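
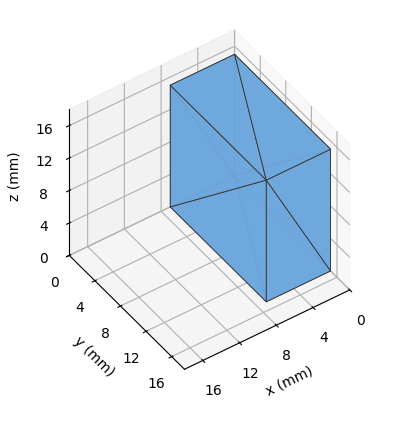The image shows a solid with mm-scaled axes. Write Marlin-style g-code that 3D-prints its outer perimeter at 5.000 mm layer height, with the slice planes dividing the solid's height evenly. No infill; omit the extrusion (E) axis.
Reading the render: the shape is a rectangular box, roughly 7 × 15 mm footprint and 15 mm tall (dimensions read to the nearest mm from the axis ticks). For the g-code, the solid's height is divided into equal slices at the stated Δz and each level perimeter traced with G1 moves after a G0 lift.

; perimeter-only toolpath
G21 ; units = mm
G90 ; absolute positioning
G28 ; home
; layer 1
G0 Z5.000
G0 X0.000 Y0.000
G1 X7.000 Y0.000
G1 X7.000 Y15.000
G1 X0.000 Y15.000
G1 X0.000 Y0.000
; layer 2
G0 Z10.000
G0 X0.000 Y0.000
G1 X7.000 Y0.000
G1 X7.000 Y15.000
G1 X0.000 Y15.000
G1 X0.000 Y0.000
; layer 3
G0 Z15.000
G0 X0.000 Y0.000
G1 X7.000 Y0.000
G1 X7.000 Y15.000
G1 X0.000 Y15.000
G1 X0.000 Y0.000
M2 ; end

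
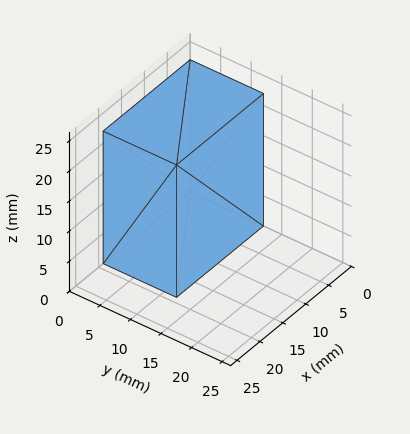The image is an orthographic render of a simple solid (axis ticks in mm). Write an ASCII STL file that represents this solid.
Reading the render: the shape is a rectangular box, roughly 19 × 12 mm footprint and 22 mm tall (dimensions read to the nearest mm from the axis ticks). For the STL, each face is triangulated and given an outward normal.

solid part
  facet normal 0.0000 0.0000 -1.0000
    outer loop
      vertex 19.000 12.000 0.000
      vertex 19.000 0.000 0.000
      vertex 0.000 0.000 0.000
    endloop
  endfacet
  facet normal 0.0000 0.0000 -1.0000
    outer loop
      vertex 0.000 12.000 0.000
      vertex 19.000 12.000 0.000
      vertex 0.000 0.000 0.000
    endloop
  endfacet
  facet normal 0.0000 0.0000 1.0000
    outer loop
      vertex 0.000 0.000 22.000
      vertex 19.000 0.000 22.000
      vertex 19.000 12.000 22.000
    endloop
  endfacet
  facet normal 0.0000 0.0000 1.0000
    outer loop
      vertex 0.000 0.000 22.000
      vertex 19.000 12.000 22.000
      vertex 0.000 12.000 22.000
    endloop
  endfacet
  facet normal 0.0000 -1.0000 0.0000
    outer loop
      vertex 0.000 0.000 0.000
      vertex 19.000 0.000 0.000
      vertex 19.000 0.000 22.000
    endloop
  endfacet
  facet normal 0.0000 -1.0000 0.0000
    outer loop
      vertex 0.000 0.000 0.000
      vertex 19.000 0.000 22.000
      vertex 0.000 0.000 22.000
    endloop
  endfacet
  facet normal 0.0000 1.0000 0.0000
    outer loop
      vertex 19.000 12.000 22.000
      vertex 19.000 12.000 0.000
      vertex 0.000 12.000 0.000
    endloop
  endfacet
  facet normal 0.0000 1.0000 0.0000
    outer loop
      vertex 0.000 12.000 22.000
      vertex 19.000 12.000 22.000
      vertex 0.000 12.000 0.000
    endloop
  endfacet
  facet normal -1.0000 0.0000 0.0000
    outer loop
      vertex 0.000 12.000 22.000
      vertex 0.000 12.000 0.000
      vertex 0.000 0.000 0.000
    endloop
  endfacet
  facet normal -1.0000 0.0000 0.0000
    outer loop
      vertex 0.000 0.000 22.000
      vertex 0.000 12.000 22.000
      vertex 0.000 0.000 0.000
    endloop
  endfacet
  facet normal 1.0000 0.0000 0.0000
    outer loop
      vertex 19.000 0.000 0.000
      vertex 19.000 12.000 0.000
      vertex 19.000 12.000 22.000
    endloop
  endfacet
  facet normal 1.0000 0.0000 0.0000
    outer loop
      vertex 19.000 0.000 0.000
      vertex 19.000 12.000 22.000
      vertex 19.000 0.000 22.000
    endloop
  endfacet
endsolid part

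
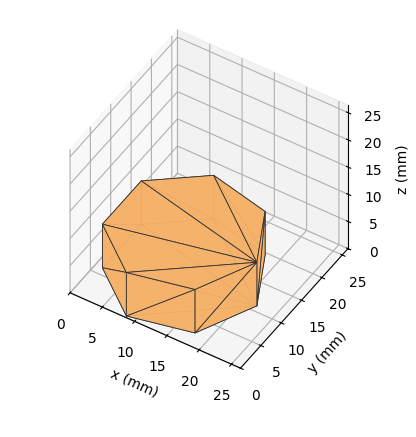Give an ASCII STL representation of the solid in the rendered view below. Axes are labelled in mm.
Reading the render: the shape is a regular 7-sided prism (a cylinder approximated with 7 flat sides), circumscribed radius ≈ 11 mm, height ≈ 8 mm (dimensions read to the nearest mm from the axis ticks). For the STL, each face is triangulated and given an outward normal.

solid part
  facet normal 0.0000 0.0000 -1.0000
    outer loop
      vertex 8.552 21.724 0.000
      vertex 17.858 19.600 0.000
      vertex 22.000 11.000 0.000
    endloop
  endfacet
  facet normal 0.0000 0.0000 -1.0000
    outer loop
      vertex 1.089 15.773 0.000
      vertex 8.552 21.724 0.000
      vertex 22.000 11.000 0.000
    endloop
  endfacet
  facet normal 0.0000 0.0000 -1.0000
    outer loop
      vertex 1.089 6.227 0.000
      vertex 1.089 15.773 0.000
      vertex 22.000 11.000 0.000
    endloop
  endfacet
  facet normal 0.0000 0.0000 -1.0000
    outer loop
      vertex 8.552 0.276 0.000
      vertex 1.089 6.227 0.000
      vertex 22.000 11.000 0.000
    endloop
  endfacet
  facet normal 0.0000 0.0000 -1.0000
    outer loop
      vertex 17.858 2.400 0.000
      vertex 8.552 0.276 0.000
      vertex 22.000 11.000 0.000
    endloop
  endfacet
  facet normal 0.0000 0.0000 1.0000
    outer loop
      vertex 22.000 11.000 8.000
      vertex 17.858 19.600 8.000
      vertex 8.552 21.724 8.000
    endloop
  endfacet
  facet normal 0.0000 0.0000 1.0000
    outer loop
      vertex 22.000 11.000 8.000
      vertex 8.552 21.724 8.000
      vertex 1.089 15.773 8.000
    endloop
  endfacet
  facet normal 0.0000 0.0000 1.0000
    outer loop
      vertex 22.000 11.000 8.000
      vertex 1.089 15.773 8.000
      vertex 1.089 6.227 8.000
    endloop
  endfacet
  facet normal 0.0000 0.0000 1.0000
    outer loop
      vertex 22.000 11.000 8.000
      vertex 1.089 6.227 8.000
      vertex 8.552 0.276 8.000
    endloop
  endfacet
  facet normal 0.0000 0.0000 1.0000
    outer loop
      vertex 22.000 11.000 8.000
      vertex 8.552 0.276 8.000
      vertex 17.858 2.400 8.000
    endloop
  endfacet
  facet normal 0.9010 0.4339 0.0000
    outer loop
      vertex 22.000 11.000 0.000
      vertex 17.858 19.600 0.000
      vertex 17.858 19.600 8.000
    endloop
  endfacet
  facet normal 0.9010 0.4339 0.0000
    outer loop
      vertex 22.000 11.000 0.000
      vertex 17.858 19.600 8.000
      vertex 22.000 11.000 8.000
    endloop
  endfacet
  facet normal 0.2225 0.9749 0.0000
    outer loop
      vertex 17.858 19.600 0.000
      vertex 8.552 21.724 0.000
      vertex 8.552 21.724 8.000
    endloop
  endfacet
  facet normal 0.2225 0.9749 0.0000
    outer loop
      vertex 17.858 19.600 0.000
      vertex 8.552 21.724 8.000
      vertex 17.858 19.600 8.000
    endloop
  endfacet
  facet normal -0.6235 0.7819 0.0000
    outer loop
      vertex 8.552 21.724 0.000
      vertex 1.089 15.773 0.000
      vertex 1.089 15.773 8.000
    endloop
  endfacet
  facet normal -0.6235 0.7819 0.0000
    outer loop
      vertex 8.552 21.724 0.000
      vertex 1.089 15.773 8.000
      vertex 8.552 21.724 8.000
    endloop
  endfacet
  facet normal -1.0000 0.0000 0.0000
    outer loop
      vertex 1.089 15.773 0.000
      vertex 1.089 6.227 0.000
      vertex 1.089 6.227 8.000
    endloop
  endfacet
  facet normal -1.0000 0.0000 0.0000
    outer loop
      vertex 1.089 15.773 0.000
      vertex 1.089 6.227 8.000
      vertex 1.089 15.773 8.000
    endloop
  endfacet
  facet normal -0.6235 -0.7819 0.0000
    outer loop
      vertex 1.089 6.227 0.000
      vertex 8.552 0.276 0.000
      vertex 8.552 0.276 8.000
    endloop
  endfacet
  facet normal -0.6235 -0.7819 0.0000
    outer loop
      vertex 1.089 6.227 0.000
      vertex 8.552 0.276 8.000
      vertex 1.089 6.227 8.000
    endloop
  endfacet
  facet normal 0.2225 -0.9749 0.0000
    outer loop
      vertex 8.552 0.276 0.000
      vertex 17.858 2.400 0.000
      vertex 17.858 2.400 8.000
    endloop
  endfacet
  facet normal 0.2225 -0.9749 0.0000
    outer loop
      vertex 8.552 0.276 0.000
      vertex 17.858 2.400 8.000
      vertex 8.552 0.276 8.000
    endloop
  endfacet
  facet normal 0.9010 -0.4339 0.0000
    outer loop
      vertex 17.858 2.400 0.000
      vertex 22.000 11.000 0.000
      vertex 22.000 11.000 8.000
    endloop
  endfacet
  facet normal 0.9010 -0.4339 0.0000
    outer loop
      vertex 17.858 2.400 0.000
      vertex 22.000 11.000 8.000
      vertex 17.858 2.400 8.000
    endloop
  endfacet
endsolid part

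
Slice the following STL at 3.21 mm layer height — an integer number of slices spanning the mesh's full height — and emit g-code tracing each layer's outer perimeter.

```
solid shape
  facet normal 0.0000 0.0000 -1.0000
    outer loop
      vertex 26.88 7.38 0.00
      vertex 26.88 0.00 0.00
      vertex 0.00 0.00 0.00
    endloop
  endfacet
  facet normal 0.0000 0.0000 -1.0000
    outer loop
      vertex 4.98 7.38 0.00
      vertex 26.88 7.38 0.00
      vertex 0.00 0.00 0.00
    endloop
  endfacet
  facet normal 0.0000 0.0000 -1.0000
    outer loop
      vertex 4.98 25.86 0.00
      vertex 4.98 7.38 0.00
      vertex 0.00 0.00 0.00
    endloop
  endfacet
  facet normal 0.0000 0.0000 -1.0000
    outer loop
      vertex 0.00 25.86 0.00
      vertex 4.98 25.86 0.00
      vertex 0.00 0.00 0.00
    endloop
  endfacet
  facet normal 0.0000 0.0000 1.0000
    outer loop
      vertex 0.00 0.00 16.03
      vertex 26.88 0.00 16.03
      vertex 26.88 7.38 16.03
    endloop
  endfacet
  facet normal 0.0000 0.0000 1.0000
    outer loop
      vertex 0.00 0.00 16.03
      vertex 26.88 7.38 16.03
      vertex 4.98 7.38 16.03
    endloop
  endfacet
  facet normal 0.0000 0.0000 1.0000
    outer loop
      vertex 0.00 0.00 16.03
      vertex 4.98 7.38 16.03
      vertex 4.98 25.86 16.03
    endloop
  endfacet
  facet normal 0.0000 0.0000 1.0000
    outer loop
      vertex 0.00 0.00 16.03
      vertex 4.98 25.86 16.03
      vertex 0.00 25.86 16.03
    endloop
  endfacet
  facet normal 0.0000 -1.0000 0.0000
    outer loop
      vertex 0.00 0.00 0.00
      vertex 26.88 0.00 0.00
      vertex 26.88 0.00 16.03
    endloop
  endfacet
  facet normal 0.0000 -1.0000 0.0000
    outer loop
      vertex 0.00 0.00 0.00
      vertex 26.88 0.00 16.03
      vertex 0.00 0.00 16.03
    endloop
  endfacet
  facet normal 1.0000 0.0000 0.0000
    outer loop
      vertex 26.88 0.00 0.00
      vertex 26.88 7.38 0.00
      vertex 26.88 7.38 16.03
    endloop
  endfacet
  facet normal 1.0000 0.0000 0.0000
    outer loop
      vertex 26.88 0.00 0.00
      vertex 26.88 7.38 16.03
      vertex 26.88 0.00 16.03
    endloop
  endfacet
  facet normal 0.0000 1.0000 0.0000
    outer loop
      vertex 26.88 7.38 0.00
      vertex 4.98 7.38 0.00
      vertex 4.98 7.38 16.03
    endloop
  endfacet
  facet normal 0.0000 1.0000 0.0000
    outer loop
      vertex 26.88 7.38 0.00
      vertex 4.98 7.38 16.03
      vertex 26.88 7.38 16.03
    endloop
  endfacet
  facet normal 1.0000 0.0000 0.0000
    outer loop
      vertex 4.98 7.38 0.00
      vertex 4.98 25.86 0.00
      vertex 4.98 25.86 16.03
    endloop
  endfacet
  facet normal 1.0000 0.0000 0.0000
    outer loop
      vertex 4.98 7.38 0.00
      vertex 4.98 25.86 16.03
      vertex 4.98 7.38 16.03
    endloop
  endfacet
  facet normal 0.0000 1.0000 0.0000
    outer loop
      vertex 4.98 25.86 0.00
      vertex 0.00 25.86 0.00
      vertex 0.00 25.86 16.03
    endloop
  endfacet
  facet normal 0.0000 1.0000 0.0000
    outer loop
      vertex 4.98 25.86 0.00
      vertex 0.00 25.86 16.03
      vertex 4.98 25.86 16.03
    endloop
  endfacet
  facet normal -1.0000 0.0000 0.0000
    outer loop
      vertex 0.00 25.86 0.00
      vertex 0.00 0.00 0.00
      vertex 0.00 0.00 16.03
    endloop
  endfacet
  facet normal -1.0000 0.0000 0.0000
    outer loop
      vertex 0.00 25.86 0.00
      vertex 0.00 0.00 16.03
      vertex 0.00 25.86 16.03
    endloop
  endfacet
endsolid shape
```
; perimeter-only toolpath
G21 ; units = mm
G90 ; absolute positioning
G28 ; home
; layer 1
G0 Z3.21
G0 X0.00 Y0.00
G1 X26.88 Y0.00
G1 X26.88 Y7.38
G1 X4.98 Y7.38
G1 X4.98 Y25.86
G1 X0.00 Y25.86
G1 X0.00 Y0.00
; layer 2
G0 Z6.41
G0 X0.00 Y0.00
G1 X26.88 Y0.00
G1 X26.88 Y7.38
G1 X4.98 Y7.38
G1 X4.98 Y25.86
G1 X0.00 Y25.86
G1 X0.00 Y0.00
; layer 3
G0 Z9.62
G0 X0.00 Y0.00
G1 X26.88 Y0.00
G1 X26.88 Y7.38
G1 X4.98 Y7.38
G1 X4.98 Y25.86
G1 X0.00 Y25.86
G1 X0.00 Y0.00
; layer 4
G0 Z12.82
G0 X0.00 Y0.00
G1 X26.88 Y0.00
G1 X26.88 Y7.38
G1 X4.98 Y7.38
G1 X4.98 Y25.86
G1 X0.00 Y25.86
G1 X0.00 Y0.00
; layer 5
G0 Z16.03
G0 X0.00 Y0.00
G1 X26.88 Y0.00
G1 X26.88 Y7.38
G1 X4.98 Y7.38
G1 X4.98 Y25.86
G1 X0.00 Y25.86
G1 X0.00 Y0.00
M2 ; end

The solid is an L-shaped prism: outer 26.9 × 25.9 mm, arm thicknesses ≈ 7.38 mm (horizontal) and 4.98 mm (vertical), extruded 16 mm in z. Slicing at Δz = 3.21 mm — 5 equal slices spanning the solid's height, so layer i sits at z = i·h/5 — gives 5 non-empty perimeters. Each is a 6-segment closed polygon; G0 lifts to the layer z and rapids to the start vertex, then G1 traces the edges.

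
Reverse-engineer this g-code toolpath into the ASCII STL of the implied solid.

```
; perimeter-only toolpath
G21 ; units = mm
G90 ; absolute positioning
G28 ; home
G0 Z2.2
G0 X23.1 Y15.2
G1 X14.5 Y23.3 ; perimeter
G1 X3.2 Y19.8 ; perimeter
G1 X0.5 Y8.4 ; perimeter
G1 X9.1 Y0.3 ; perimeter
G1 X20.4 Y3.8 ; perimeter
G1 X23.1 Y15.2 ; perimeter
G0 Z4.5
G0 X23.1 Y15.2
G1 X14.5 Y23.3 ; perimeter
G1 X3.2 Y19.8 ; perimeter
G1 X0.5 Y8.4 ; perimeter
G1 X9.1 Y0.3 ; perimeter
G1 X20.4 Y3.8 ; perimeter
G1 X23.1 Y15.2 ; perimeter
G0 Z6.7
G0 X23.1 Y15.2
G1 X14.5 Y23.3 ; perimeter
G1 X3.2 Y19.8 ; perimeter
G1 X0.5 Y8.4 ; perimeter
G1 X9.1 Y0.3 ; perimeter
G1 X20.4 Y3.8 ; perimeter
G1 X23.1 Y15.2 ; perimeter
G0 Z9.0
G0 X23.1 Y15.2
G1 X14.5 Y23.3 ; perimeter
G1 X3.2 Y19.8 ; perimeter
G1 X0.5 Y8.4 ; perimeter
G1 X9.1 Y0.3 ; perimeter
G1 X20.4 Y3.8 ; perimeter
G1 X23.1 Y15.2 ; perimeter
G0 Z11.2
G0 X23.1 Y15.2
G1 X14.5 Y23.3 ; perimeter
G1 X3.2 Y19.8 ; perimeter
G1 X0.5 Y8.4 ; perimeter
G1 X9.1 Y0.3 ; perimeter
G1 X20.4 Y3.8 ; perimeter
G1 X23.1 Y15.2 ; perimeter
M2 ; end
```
solid part
  facet normal 0.0000 0.0000 -1.0000
    outer loop
      vertex 3.2 19.8 0.0
      vertex 14.5 23.3 0.0
      vertex 23.1 15.2 0.0
    endloop
  endfacet
  facet normal 0.0000 0.0000 -1.0000
    outer loop
      vertex 0.5 8.4 0.0
      vertex 3.2 19.8 0.0
      vertex 23.1 15.2 0.0
    endloop
  endfacet
  facet normal 0.0000 0.0000 -1.0000
    outer loop
      vertex 9.1 0.3 0.0
      vertex 0.5 8.4 0.0
      vertex 23.1 15.2 0.0
    endloop
  endfacet
  facet normal 0.0000 0.0000 -1.0000
    outer loop
      vertex 20.4 3.8 0.0
      vertex 9.1 0.3 0.0
      vertex 23.1 15.2 0.0
    endloop
  endfacet
  facet normal 0.0000 0.0000 1.0000
    outer loop
      vertex 23.1 15.2 11.2
      vertex 14.5 23.3 11.2
      vertex 3.2 19.8 11.2
    endloop
  endfacet
  facet normal 0.0000 0.0000 1.0000
    outer loop
      vertex 23.1 15.2 11.2
      vertex 3.2 19.8 11.2
      vertex 0.5 8.4 11.2
    endloop
  endfacet
  facet normal 0.0000 0.0000 1.0000
    outer loop
      vertex 23.1 15.2 11.2
      vertex 0.5 8.4 11.2
      vertex 9.1 0.3 11.2
    endloop
  endfacet
  facet normal 0.0000 0.0000 1.0000
    outer loop
      vertex 23.1 15.2 11.2
      vertex 9.1 0.3 11.2
      vertex 20.4 3.8 11.2
    endloop
  endfacet
  facet normal 0.6856 0.7280 0.0000
    outer loop
      vertex 23.1 15.2 0.0
      vertex 14.5 23.3 0.0
      vertex 14.5 23.3 11.2
    endloop
  endfacet
  facet normal 0.6856 0.7280 0.0000
    outer loop
      vertex 23.1 15.2 0.0
      vertex 14.5 23.3 11.2
      vertex 23.1 15.2 11.2
    endloop
  endfacet
  facet normal -0.2959 0.9552 0.0000
    outer loop
      vertex 14.5 23.3 0.0
      vertex 3.2 19.8 0.0
      vertex 3.2 19.8 11.2
    endloop
  endfacet
  facet normal -0.2959 0.9552 0.0000
    outer loop
      vertex 14.5 23.3 0.0
      vertex 3.2 19.8 11.2
      vertex 14.5 23.3 11.2
    endloop
  endfacet
  facet normal -0.9731 0.2305 0.0000
    outer loop
      vertex 3.2 19.8 0.0
      vertex 0.5 8.4 0.0
      vertex 0.5 8.4 11.2
    endloop
  endfacet
  facet normal -0.9731 0.2305 0.0000
    outer loop
      vertex 3.2 19.8 0.0
      vertex 0.5 8.4 11.2
      vertex 3.2 19.8 11.2
    endloop
  endfacet
  facet normal -0.6856 -0.7280 0.0000
    outer loop
      vertex 0.5 8.4 0.0
      vertex 9.1 0.3 0.0
      vertex 9.1 0.3 11.2
    endloop
  endfacet
  facet normal -0.6856 -0.7280 0.0000
    outer loop
      vertex 0.5 8.4 0.0
      vertex 9.1 0.3 11.2
      vertex 0.5 8.4 11.2
    endloop
  endfacet
  facet normal 0.2959 -0.9552 0.0000
    outer loop
      vertex 9.1 0.3 0.0
      vertex 20.4 3.8 0.0
      vertex 20.4 3.8 11.2
    endloop
  endfacet
  facet normal 0.2959 -0.9552 0.0000
    outer loop
      vertex 9.1 0.3 0.0
      vertex 20.4 3.8 11.2
      vertex 9.1 0.3 11.2
    endloop
  endfacet
  facet normal 0.9731 -0.2305 0.0000
    outer loop
      vertex 20.4 3.8 0.0
      vertex 23.1 15.2 0.0
      vertex 23.1 15.2 11.2
    endloop
  endfacet
  facet normal 0.9731 -0.2305 0.0000
    outer loop
      vertex 20.4 3.8 0.0
      vertex 23.1 15.2 11.2
      vertex 20.4 3.8 11.2
    endloop
  endfacet
endsolid part

The G0 Z moves step by Δz≈2.2 mm. Every layer's G1 loop is the same polygon, so the solid is a straight extrusion of it from z=0 to z≈11.2. Closing with flat bottom and top caps and triangulating gives 20 facets — a regular 6-sided prism (a cylinder approximated with 6 flat sides), circumscribed radius ≈ 11.8 mm, height ≈ 11.2 mm.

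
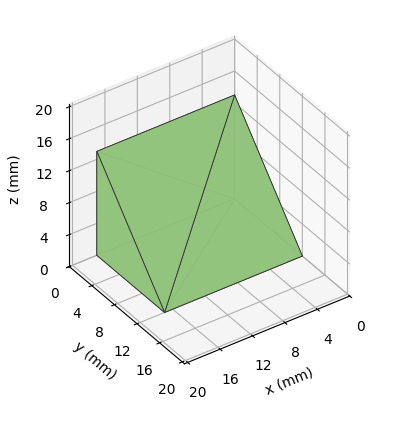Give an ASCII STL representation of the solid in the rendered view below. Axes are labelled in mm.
Reading the render: the shape is a wedge (ramp): 17 × 12 mm base, rising to 13 mm along the y=0 edge and sloping linearly to z=0 at y=12 (dimensions read to the nearest mm from the axis ticks). For the STL, each face is triangulated and given an outward normal.

solid part
  facet normal 0.0000 0.0000 -1.0000
    outer loop
      vertex 17.00 12.00 0.00
      vertex 17.00 0.00 0.00
      vertex 0.00 0.00 0.00
    endloop
  endfacet
  facet normal 0.0000 0.0000 -1.0000
    outer loop
      vertex 0.00 12.00 0.00
      vertex 17.00 12.00 0.00
      vertex 0.00 0.00 0.00
    endloop
  endfacet
  facet normal 0.0000 -1.0000 0.0000
    outer loop
      vertex 0.00 0.00 0.00
      vertex 17.00 0.00 0.00
      vertex 17.00 0.00 13.00
    endloop
  endfacet
  facet normal 0.0000 -1.0000 0.0000
    outer loop
      vertex 0.00 0.00 0.00
      vertex 17.00 0.00 13.00
      vertex 0.00 0.00 13.00
    endloop
  endfacet
  facet normal 0.0000 0.7348 0.6783
    outer loop
      vertex 0.00 0.00 13.00
      vertex 17.00 0.00 13.00
      vertex 17.00 12.00 0.00
    endloop
  endfacet
  facet normal 0.0000 0.7348 0.6783
    outer loop
      vertex 0.00 0.00 13.00
      vertex 17.00 12.00 0.00
      vertex 0.00 12.00 0.00
    endloop
  endfacet
  facet normal -1.0000 0.0000 0.0000
    outer loop
      vertex 0.00 0.00 13.00
      vertex 0.00 12.00 0.00
      vertex 0.00 0.00 0.00
    endloop
  endfacet
  facet normal 1.0000 0.0000 0.0000
    outer loop
      vertex 17.00 0.00 0.00
      vertex 17.00 12.00 0.00
      vertex 17.00 0.00 13.00
    endloop
  endfacet
endsolid part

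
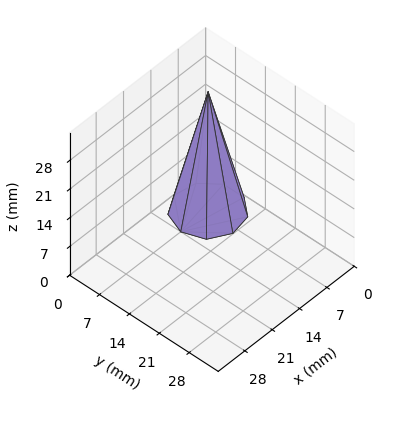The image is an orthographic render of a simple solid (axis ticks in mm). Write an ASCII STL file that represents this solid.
Reading the render: the shape is a regular 9-sided pyramid, base circumscribed radius ≈ 7 mm, apex at z ≈ 29 mm (dimensions read to the nearest mm from the axis ticks). For the STL, each face is triangulated and given an outward normal.

solid part
  facet normal 0.0000 0.0000 -1.0000
    outer loop
      vertex 8.216 13.894 0.000
      vertex 12.362 11.500 0.000
      vertex 14.000 7.000 0.000
    endloop
  endfacet
  facet normal 0.0000 0.0000 -1.0000
    outer loop
      vertex 3.500 13.062 0.000
      vertex 8.216 13.894 0.000
      vertex 14.000 7.000 0.000
    endloop
  endfacet
  facet normal 0.0000 0.0000 -1.0000
    outer loop
      vertex 0.422 9.394 0.000
      vertex 3.500 13.062 0.000
      vertex 14.000 7.000 0.000
    endloop
  endfacet
  facet normal 0.0000 0.0000 -1.0000
    outer loop
      vertex 0.422 4.606 0.000
      vertex 0.422 9.394 0.000
      vertex 14.000 7.000 0.000
    endloop
  endfacet
  facet normal 0.0000 0.0000 -1.0000
    outer loop
      vertex 3.500 0.938 0.000
      vertex 0.422 4.606 0.000
      vertex 14.000 7.000 0.000
    endloop
  endfacet
  facet normal 0.0000 0.0000 -1.0000
    outer loop
      vertex 8.216 0.106 0.000
      vertex 3.500 0.938 0.000
      vertex 14.000 7.000 0.000
    endloop
  endfacet
  facet normal 0.0000 0.0000 -1.0000
    outer loop
      vertex 12.362 2.500 0.000
      vertex 8.216 0.106 0.000
      vertex 14.000 7.000 0.000
    endloop
  endfacet
  facet normal 0.9164 0.3336 0.2212
    outer loop
      vertex 14.000 7.000 0.000
      vertex 12.362 11.500 0.000
      vertex 7.000 7.000 29.000
    endloop
  endfacet
  facet normal 0.4877 0.8445 0.2212
    outer loop
      vertex 12.362 11.500 0.000
      vertex 8.216 13.894 0.000
      vertex 7.000 7.000 29.000
    endloop
  endfacet
  facet normal -0.1694 0.9604 0.2212
    outer loop
      vertex 8.216 13.894 0.000
      vertex 3.500 13.062 0.000
      vertex 7.000 7.000 29.000
    endloop
  endfacet
  facet normal -0.7470 0.6269 0.2212
    outer loop
      vertex 3.500 13.062 0.000
      vertex 0.422 9.394 0.000
      vertex 7.000 7.000 29.000
    endloop
  endfacet
  facet normal -0.9752 0.0000 0.2212
    outer loop
      vertex 0.422 9.394 0.000
      vertex 0.422 4.606 0.000
      vertex 7.000 7.000 29.000
    endloop
  endfacet
  facet normal -0.7470 -0.6269 0.2212
    outer loop
      vertex 0.422 4.606 0.000
      vertex 3.500 0.938 0.000
      vertex 7.000 7.000 29.000
    endloop
  endfacet
  facet normal -0.1694 -0.9604 0.2212
    outer loop
      vertex 3.500 0.938 0.000
      vertex 8.216 0.106 0.000
      vertex 7.000 7.000 29.000
    endloop
  endfacet
  facet normal 0.4877 -0.8445 0.2212
    outer loop
      vertex 8.216 0.106 0.000
      vertex 12.362 2.500 0.000
      vertex 7.000 7.000 29.000
    endloop
  endfacet
  facet normal 0.9164 -0.3336 0.2212
    outer loop
      vertex 12.362 2.500 0.000
      vertex 14.000 7.000 0.000
      vertex 7.000 7.000 29.000
    endloop
  endfacet
endsolid part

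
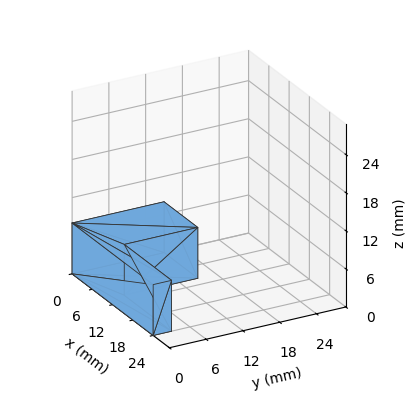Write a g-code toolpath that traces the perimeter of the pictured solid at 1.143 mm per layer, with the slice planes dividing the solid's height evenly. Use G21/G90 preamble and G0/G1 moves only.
Reading the render: the shape is an L-shaped prism: outer 24 × 15 mm, arm thicknesses ≈ 3 mm (horizontal) and 10 mm (vertical), extruded 8 mm in z (dimensions read to the nearest mm from the axis ticks). For the g-code, the solid's height is divided into equal slices at the stated Δz and each level perimeter traced with G1 moves after a G0 lift.

; perimeter-only toolpath
G21 ; units = mm
G90 ; absolute positioning
G28 ; home
; layer 1
G0 Z1.143
G0 X0.000 Y0.000
G1 X24.000 Y0.000
G1 X24.000 Y3.000
G1 X10.000 Y3.000
G1 X10.000 Y15.000
G1 X0.000 Y15.000
G1 X0.000 Y0.000
; layer 2
G0 Z2.286
G0 X0.000 Y0.000
G1 X24.000 Y0.000
G1 X24.000 Y3.000
G1 X10.000 Y3.000
G1 X10.000 Y15.000
G1 X0.000 Y15.000
G1 X0.000 Y0.000
; layer 3
G0 Z3.429
G0 X0.000 Y0.000
G1 X24.000 Y0.000
G1 X24.000 Y3.000
G1 X10.000 Y3.000
G1 X10.000 Y15.000
G1 X0.000 Y15.000
G1 X0.000 Y0.000
; layer 4
G0 Z4.571
G0 X0.000 Y0.000
G1 X24.000 Y0.000
G1 X24.000 Y3.000
G1 X10.000 Y3.000
G1 X10.000 Y15.000
G1 X0.000 Y15.000
G1 X0.000 Y0.000
; layer 5
G0 Z5.714
G0 X0.000 Y0.000
G1 X24.000 Y0.000
G1 X24.000 Y3.000
G1 X10.000 Y3.000
G1 X10.000 Y15.000
G1 X0.000 Y15.000
G1 X0.000 Y0.000
; layer 6
G0 Z6.857
G0 X0.000 Y0.000
G1 X24.000 Y0.000
G1 X24.000 Y3.000
G1 X10.000 Y3.000
G1 X10.000 Y15.000
G1 X0.000 Y15.000
G1 X0.000 Y0.000
; layer 7
G0 Z8.000
G0 X0.000 Y0.000
G1 X24.000 Y0.000
G1 X24.000 Y3.000
G1 X10.000 Y3.000
G1 X10.000 Y15.000
G1 X0.000 Y15.000
G1 X0.000 Y0.000
M2 ; end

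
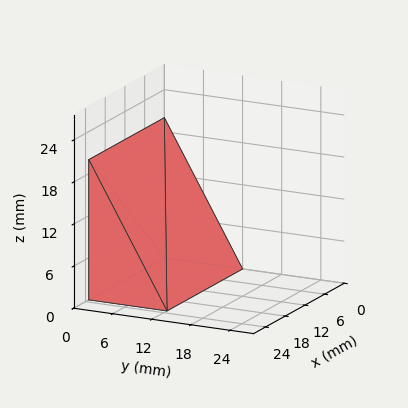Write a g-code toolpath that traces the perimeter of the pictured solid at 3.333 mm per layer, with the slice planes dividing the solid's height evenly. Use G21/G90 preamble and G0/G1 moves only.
Reading the render: the shape is a wedge (ramp): 23 × 12 mm base, rising to 20 mm along the y=0 edge and sloping linearly to z=0 at y=12 (dimensions read to the nearest mm from the axis ticks). For the g-code, the solid's height is divided into equal slices at the stated Δz and each level perimeter traced with G1 moves after a G0 lift.

; perimeter-only toolpath
G21 ; units = mm
G90 ; absolute positioning
G28 ; home
; layer 1
G0 Z3.333
G0 X0.000 Y0.000
G1 X23.000 Y0.000
G1 X23.000 Y10.000
G1 X0.000 Y10.000
G1 X0.000 Y0.000
; layer 2
G0 Z6.667
G0 X0.000 Y0.000
G1 X23.000 Y0.000
G1 X23.000 Y8.000
G1 X0.000 Y8.000
G1 X0.000 Y0.000
; layer 3
G0 Z10.000
G0 X0.000 Y0.000
G1 X23.000 Y0.000
G1 X23.000 Y6.000
G1 X0.000 Y6.000
G1 X0.000 Y0.000
; layer 4
G0 Z13.333
G0 X0.000 Y0.000
G1 X23.000 Y0.000
G1 X23.000 Y4.000
G1 X0.000 Y4.000
G1 X0.000 Y0.000
; layer 5
G0 Z16.667
G0 X0.000 Y0.000
G1 X23.000 Y0.000
G1 X23.000 Y2.000
G1 X0.000 Y2.000
G1 X0.000 Y0.000
M2 ; end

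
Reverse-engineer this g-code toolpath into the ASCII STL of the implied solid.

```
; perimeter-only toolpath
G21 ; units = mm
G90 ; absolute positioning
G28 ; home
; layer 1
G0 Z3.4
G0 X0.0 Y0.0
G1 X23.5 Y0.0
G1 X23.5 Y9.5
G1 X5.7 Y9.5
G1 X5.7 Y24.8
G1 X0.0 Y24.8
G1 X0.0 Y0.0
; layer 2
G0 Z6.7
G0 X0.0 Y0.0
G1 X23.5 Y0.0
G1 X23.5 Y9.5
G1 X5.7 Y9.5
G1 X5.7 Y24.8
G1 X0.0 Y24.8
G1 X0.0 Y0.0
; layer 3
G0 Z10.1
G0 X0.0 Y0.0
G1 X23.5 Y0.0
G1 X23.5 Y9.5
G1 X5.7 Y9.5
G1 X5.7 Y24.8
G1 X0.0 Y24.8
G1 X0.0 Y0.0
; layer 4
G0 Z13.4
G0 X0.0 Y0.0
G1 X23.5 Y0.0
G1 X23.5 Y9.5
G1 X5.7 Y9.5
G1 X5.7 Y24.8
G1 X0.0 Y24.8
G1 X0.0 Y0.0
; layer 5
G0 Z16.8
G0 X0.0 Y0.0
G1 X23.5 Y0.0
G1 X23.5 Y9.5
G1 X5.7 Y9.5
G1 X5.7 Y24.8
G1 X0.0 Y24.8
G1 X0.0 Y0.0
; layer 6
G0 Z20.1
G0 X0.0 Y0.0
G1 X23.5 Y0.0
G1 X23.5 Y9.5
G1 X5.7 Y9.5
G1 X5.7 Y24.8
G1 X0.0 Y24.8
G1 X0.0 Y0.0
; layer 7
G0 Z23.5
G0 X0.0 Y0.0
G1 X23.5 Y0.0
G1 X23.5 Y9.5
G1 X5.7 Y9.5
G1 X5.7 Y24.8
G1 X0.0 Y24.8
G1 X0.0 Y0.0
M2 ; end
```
solid part
  facet normal 0.0000 0.0000 -1.0000
    outer loop
      vertex 23.5 9.5 0.0
      vertex 23.5 0.0 0.0
      vertex 0.0 0.0 0.0
    endloop
  endfacet
  facet normal 0.0000 0.0000 -1.0000
    outer loop
      vertex 5.7 9.5 0.0
      vertex 23.5 9.5 0.0
      vertex 0.0 0.0 0.0
    endloop
  endfacet
  facet normal 0.0000 0.0000 -1.0000
    outer loop
      vertex 5.7 24.8 0.0
      vertex 5.7 9.5 0.0
      vertex 0.0 0.0 0.0
    endloop
  endfacet
  facet normal 0.0000 0.0000 -1.0000
    outer loop
      vertex 0.0 24.8 0.0
      vertex 5.7 24.8 0.0
      vertex 0.0 0.0 0.0
    endloop
  endfacet
  facet normal 0.0000 0.0000 1.0000
    outer loop
      vertex 0.0 0.0 23.5
      vertex 23.5 0.0 23.5
      vertex 23.5 9.5 23.5
    endloop
  endfacet
  facet normal 0.0000 0.0000 1.0000
    outer loop
      vertex 0.0 0.0 23.5
      vertex 23.5 9.5 23.5
      vertex 5.7 9.5 23.5
    endloop
  endfacet
  facet normal 0.0000 0.0000 1.0000
    outer loop
      vertex 0.0 0.0 23.5
      vertex 5.7 9.5 23.5
      vertex 5.7 24.8 23.5
    endloop
  endfacet
  facet normal 0.0000 0.0000 1.0000
    outer loop
      vertex 0.0 0.0 23.5
      vertex 5.7 24.8 23.5
      vertex 0.0 24.8 23.5
    endloop
  endfacet
  facet normal 0.0000 -1.0000 0.0000
    outer loop
      vertex 0.0 0.0 0.0
      vertex 23.5 0.0 0.0
      vertex 23.5 0.0 23.5
    endloop
  endfacet
  facet normal 0.0000 -1.0000 0.0000
    outer loop
      vertex 0.0 0.0 0.0
      vertex 23.5 0.0 23.5
      vertex 0.0 0.0 23.5
    endloop
  endfacet
  facet normal 1.0000 0.0000 0.0000
    outer loop
      vertex 23.5 0.0 0.0
      vertex 23.5 9.5 0.0
      vertex 23.5 9.5 23.5
    endloop
  endfacet
  facet normal 1.0000 0.0000 0.0000
    outer loop
      vertex 23.5 0.0 0.0
      vertex 23.5 9.5 23.5
      vertex 23.5 0.0 23.5
    endloop
  endfacet
  facet normal 0.0000 1.0000 0.0000
    outer loop
      vertex 23.5 9.5 0.0
      vertex 5.7 9.5 0.0
      vertex 5.7 9.5 23.5
    endloop
  endfacet
  facet normal 0.0000 1.0000 0.0000
    outer loop
      vertex 23.5 9.5 0.0
      vertex 5.7 9.5 23.5
      vertex 23.5 9.5 23.5
    endloop
  endfacet
  facet normal 1.0000 0.0000 0.0000
    outer loop
      vertex 5.7 9.5 0.0
      vertex 5.7 24.8 0.0
      vertex 5.7 24.8 23.5
    endloop
  endfacet
  facet normal 1.0000 0.0000 0.0000
    outer loop
      vertex 5.7 9.5 0.0
      vertex 5.7 24.8 23.5
      vertex 5.7 9.5 23.5
    endloop
  endfacet
  facet normal 0.0000 1.0000 0.0000
    outer loop
      vertex 5.7 24.8 0.0
      vertex 0.0 24.8 0.0
      vertex 0.0 24.8 23.5
    endloop
  endfacet
  facet normal 0.0000 1.0000 0.0000
    outer loop
      vertex 5.7 24.8 0.0
      vertex 0.0 24.8 23.5
      vertex 5.7 24.8 23.5
    endloop
  endfacet
  facet normal -1.0000 0.0000 0.0000
    outer loop
      vertex 0.0 24.8 0.0
      vertex 0.0 0.0 0.0
      vertex 0.0 0.0 23.5
    endloop
  endfacet
  facet normal -1.0000 0.0000 0.0000
    outer loop
      vertex 0.0 24.8 0.0
      vertex 0.0 0.0 23.5
      vertex 0.0 24.8 23.5
    endloop
  endfacet
endsolid part

The G0 Z moves step by Δz≈3.4 mm. Every layer's G1 loop is the same polygon, so the solid is a straight extrusion of it from z=0 to z≈23.5. Closing with flat bottom and top caps and triangulating gives 20 facets — an L-shaped prism: outer 23.5 × 24.8 mm, arm thicknesses ≈ 9.5 mm (horizontal) and 5.7 mm (vertical), extruded 23.5 mm in z.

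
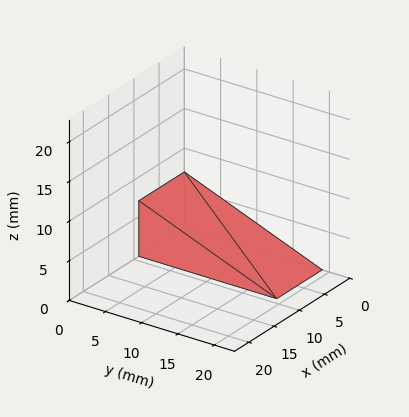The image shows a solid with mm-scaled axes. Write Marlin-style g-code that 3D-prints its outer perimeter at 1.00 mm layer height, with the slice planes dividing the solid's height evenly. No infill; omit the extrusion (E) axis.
Reading the render: the shape is a wedge (ramp): 9 × 19 mm base, rising to 7 mm along the y=0 edge and sloping linearly to z=0 at y=19 (dimensions read to the nearest mm from the axis ticks). For the g-code, the solid's height is divided into equal slices at the stated Δz and each level perimeter traced with G1 moves after a G0 lift.

; perimeter-only toolpath
G21 ; units = mm
G90 ; absolute positioning
G28 ; home
; layer 1
G0 Z1.00
G0 X0.00 Y0.00
G1 X9.00 Y0.00
G1 X9.00 Y16.29
G1 X0.00 Y16.29
G1 X0.00 Y0.00
; layer 2
G0 Z2.00
G0 X0.00 Y0.00
G1 X9.00 Y0.00
G1 X9.00 Y13.57
G1 X0.00 Y13.57
G1 X0.00 Y0.00
; layer 3
G0 Z3.00
G0 X0.00 Y0.00
G1 X9.00 Y0.00
G1 X9.00 Y10.86
G1 X0.00 Y10.86
G1 X0.00 Y0.00
; layer 4
G0 Z4.00
G0 X0.00 Y0.00
G1 X9.00 Y0.00
G1 X9.00 Y8.14
G1 X0.00 Y8.14
G1 X0.00 Y0.00
; layer 5
G0 Z5.00
G0 X0.00 Y0.00
G1 X9.00 Y0.00
G1 X9.00 Y5.43
G1 X0.00 Y5.43
G1 X0.00 Y0.00
; layer 6
G0 Z6.00
G0 X0.00 Y0.00
G1 X9.00 Y0.00
G1 X9.00 Y2.71
G1 X0.00 Y2.71
G1 X0.00 Y0.00
M2 ; end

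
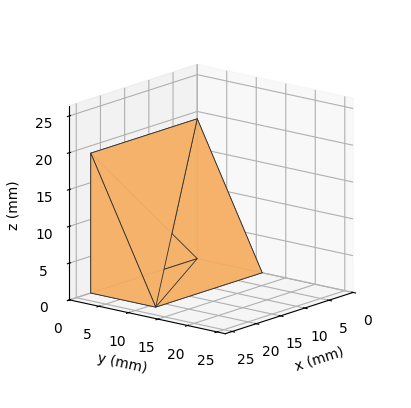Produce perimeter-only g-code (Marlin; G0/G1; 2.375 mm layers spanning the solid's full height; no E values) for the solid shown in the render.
Reading the render: the shape is a wedge (ramp): 22 × 11 mm base, rising to 19 mm along the y=0 edge and sloping linearly to z=0 at y=11 (dimensions read to the nearest mm from the axis ticks). For the g-code, the solid's height is divided into equal slices at the stated Δz and each level perimeter traced with G1 moves after a G0 lift.

; perimeter-only toolpath
G21 ; units = mm
G90 ; absolute positioning
G28 ; home
; layer 1
G0 Z2.375
G0 X0.000 Y0.000
G1 X22.000 Y0.000
G1 X22.000 Y9.625
G1 X0.000 Y9.625
G1 X0.000 Y0.000
; layer 2
G0 Z4.750
G0 X0.000 Y0.000
G1 X22.000 Y0.000
G1 X22.000 Y8.250
G1 X0.000 Y8.250
G1 X0.000 Y0.000
; layer 3
G0 Z7.125
G0 X0.000 Y0.000
G1 X22.000 Y0.000
G1 X22.000 Y6.875
G1 X0.000 Y6.875
G1 X0.000 Y0.000
; layer 4
G0 Z9.500
G0 X0.000 Y0.000
G1 X22.000 Y0.000
G1 X22.000 Y5.500
G1 X0.000 Y5.500
G1 X0.000 Y0.000
; layer 5
G0 Z11.875
G0 X0.000 Y0.000
G1 X22.000 Y0.000
G1 X22.000 Y4.125
G1 X0.000 Y4.125
G1 X0.000 Y0.000
; layer 6
G0 Z14.250
G0 X0.000 Y0.000
G1 X22.000 Y0.000
G1 X22.000 Y2.750
G1 X0.000 Y2.750
G1 X0.000 Y0.000
; layer 7
G0 Z16.625
G0 X0.000 Y0.000
G1 X22.000 Y0.000
G1 X22.000 Y1.375
G1 X0.000 Y1.375
G1 X0.000 Y0.000
M2 ; end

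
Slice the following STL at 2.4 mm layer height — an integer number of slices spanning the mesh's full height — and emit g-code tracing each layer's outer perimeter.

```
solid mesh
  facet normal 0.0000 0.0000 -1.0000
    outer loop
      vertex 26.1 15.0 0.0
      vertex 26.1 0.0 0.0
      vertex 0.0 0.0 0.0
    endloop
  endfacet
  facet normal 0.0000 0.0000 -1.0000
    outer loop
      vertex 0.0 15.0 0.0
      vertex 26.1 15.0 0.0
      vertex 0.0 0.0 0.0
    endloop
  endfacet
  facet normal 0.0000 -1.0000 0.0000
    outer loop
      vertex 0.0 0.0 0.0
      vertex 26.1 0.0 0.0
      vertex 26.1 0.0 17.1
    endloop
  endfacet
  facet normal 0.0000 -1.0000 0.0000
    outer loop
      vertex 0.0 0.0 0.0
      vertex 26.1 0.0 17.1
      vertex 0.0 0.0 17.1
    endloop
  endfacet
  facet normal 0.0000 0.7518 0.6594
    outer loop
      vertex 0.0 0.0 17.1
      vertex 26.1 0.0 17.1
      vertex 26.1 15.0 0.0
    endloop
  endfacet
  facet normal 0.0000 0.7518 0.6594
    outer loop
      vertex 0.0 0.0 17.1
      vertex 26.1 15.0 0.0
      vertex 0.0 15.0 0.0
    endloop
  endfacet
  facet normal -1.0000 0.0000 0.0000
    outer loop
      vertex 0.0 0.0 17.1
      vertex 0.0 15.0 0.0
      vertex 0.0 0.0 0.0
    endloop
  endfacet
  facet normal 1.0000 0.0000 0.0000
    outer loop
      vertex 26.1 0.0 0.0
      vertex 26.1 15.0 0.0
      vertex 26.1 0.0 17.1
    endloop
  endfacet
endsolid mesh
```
; perimeter-only toolpath
G21 ; units = mm
G90 ; absolute positioning
G28 ; home
; layer 1
G0 Z2.4
G0 X0.0 Y0.0
G1 X26.1 Y0.0
G1 X26.1 Y12.9
G1 X0.0 Y12.9
G1 X0.0 Y0.0
; layer 2
G0 Z4.9
G0 X0.0 Y0.0
G1 X26.1 Y0.0
G1 X26.1 Y10.7
G1 X0.0 Y10.7
G1 X0.0 Y0.0
; layer 3
G0 Z7.3
G0 X0.0 Y0.0
G1 X26.1 Y0.0
G1 X26.1 Y8.6
G1 X0.0 Y8.6
G1 X0.0 Y0.0
; layer 4
G0 Z9.8
G0 X0.0 Y0.0
G1 X26.1 Y0.0
G1 X26.1 Y6.4
G1 X0.0 Y6.4
G1 X0.0 Y0.0
; layer 5
G0 Z12.2
G0 X0.0 Y0.0
G1 X26.1 Y0.0
G1 X26.1 Y4.3
G1 X0.0 Y4.3
G1 X0.0 Y0.0
; layer 6
G0 Z14.7
G0 X0.0 Y0.0
G1 X26.1 Y0.0
G1 X26.1 Y2.1
G1 X0.0 Y2.1
G1 X0.0 Y0.0
M2 ; end

The solid is a wedge (ramp): 26.1 × 15 mm base, rising to 17.1 mm along the y=0 edge and sloping linearly to z=0 at y=15. Slicing at Δz = 2.4 mm — 7 equal slices spanning the solid's height, so layer i sits at z = i·h/7 — gives 6 non-empty perimeters. Each is a 4-segment closed polygon; G0 lifts to the layer z and rapids to the start vertex, then G1 traces the edges. The cross-section shrinks linearly with z (the slice at the apex is degenerate and omitted).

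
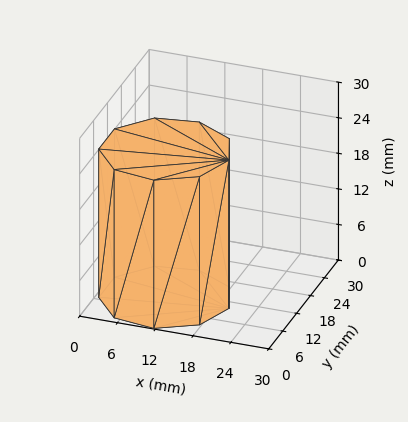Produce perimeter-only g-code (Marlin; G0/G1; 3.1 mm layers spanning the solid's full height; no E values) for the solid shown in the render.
Reading the render: the shape is a regular 9-sided prism (a cylinder approximated with 9 flat sides), circumscribed radius ≈ 10 mm, height ≈ 25 mm (dimensions read to the nearest mm from the axis ticks). For the g-code, the solid's height is divided into equal slices at the stated Δz and each level perimeter traced with G1 moves after a G0 lift.

; perimeter-only toolpath
G21 ; units = mm
G90 ; absolute positioning
G28 ; home
; layer 1
G0 Z3.1
G0 X20.0 Y10.0
G1 X17.7 Y16.4
G1 X11.7 Y19.8
G1 X5.0 Y18.7
G1 X0.6 Y13.4
G1 X0.6 Y6.6
G1 X5.0 Y1.3
G1 X11.7 Y0.2
G1 X17.7 Y3.6
G1 X20.0 Y10.0
; layer 2
G0 Z6.2
G0 X20.0 Y10.0
G1 X17.7 Y16.4
G1 X11.7 Y19.8
G1 X5.0 Y18.7
G1 X0.6 Y13.4
G1 X0.6 Y6.6
G1 X5.0 Y1.3
G1 X11.7 Y0.2
G1 X17.7 Y3.6
G1 X20.0 Y10.0
; layer 3
G0 Z9.4
G0 X20.0 Y10.0
G1 X17.7 Y16.4
G1 X11.7 Y19.8
G1 X5.0 Y18.7
G1 X0.6 Y13.4
G1 X0.6 Y6.6
G1 X5.0 Y1.3
G1 X11.7 Y0.2
G1 X17.7 Y3.6
G1 X20.0 Y10.0
; layer 4
G0 Z12.5
G0 X20.0 Y10.0
G1 X17.7 Y16.4
G1 X11.7 Y19.8
G1 X5.0 Y18.7
G1 X0.6 Y13.4
G1 X0.6 Y6.6
G1 X5.0 Y1.3
G1 X11.7 Y0.2
G1 X17.7 Y3.6
G1 X20.0 Y10.0
; layer 5
G0 Z15.6
G0 X20.0 Y10.0
G1 X17.7 Y16.4
G1 X11.7 Y19.8
G1 X5.0 Y18.7
G1 X0.6 Y13.4
G1 X0.6 Y6.6
G1 X5.0 Y1.3
G1 X11.7 Y0.2
G1 X17.7 Y3.6
G1 X20.0 Y10.0
; layer 6
G0 Z18.8
G0 X20.0 Y10.0
G1 X17.7 Y16.4
G1 X11.7 Y19.8
G1 X5.0 Y18.7
G1 X0.6 Y13.4
G1 X0.6 Y6.6
G1 X5.0 Y1.3
G1 X11.7 Y0.2
G1 X17.7 Y3.6
G1 X20.0 Y10.0
; layer 7
G0 Z21.9
G0 X20.0 Y10.0
G1 X17.7 Y16.4
G1 X11.7 Y19.8
G1 X5.0 Y18.7
G1 X0.6 Y13.4
G1 X0.6 Y6.6
G1 X5.0 Y1.3
G1 X11.7 Y0.2
G1 X17.7 Y3.6
G1 X20.0 Y10.0
; layer 8
G0 Z25.0
G0 X20.0 Y10.0
G1 X17.7 Y16.4
G1 X11.7 Y19.8
G1 X5.0 Y18.7
G1 X0.6 Y13.4
G1 X0.6 Y6.6
G1 X5.0 Y1.3
G1 X11.7 Y0.2
G1 X17.7 Y3.6
G1 X20.0 Y10.0
M2 ; end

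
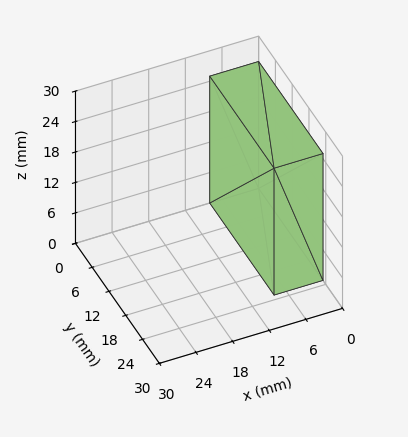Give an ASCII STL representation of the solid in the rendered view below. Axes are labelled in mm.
Reading the render: the shape is a rectangular box, roughly 8 × 23 mm footprint and 25 mm tall (dimensions read to the nearest mm from the axis ticks). For the STL, each face is triangulated and given an outward normal.

solid part
  facet normal 0.0000 0.0000 -1.0000
    outer loop
      vertex 8.000 23.000 0.000
      vertex 8.000 0.000 0.000
      vertex 0.000 0.000 0.000
    endloop
  endfacet
  facet normal 0.0000 0.0000 -1.0000
    outer loop
      vertex 0.000 23.000 0.000
      vertex 8.000 23.000 0.000
      vertex 0.000 0.000 0.000
    endloop
  endfacet
  facet normal 0.0000 0.0000 1.0000
    outer loop
      vertex 0.000 0.000 25.000
      vertex 8.000 0.000 25.000
      vertex 8.000 23.000 25.000
    endloop
  endfacet
  facet normal 0.0000 0.0000 1.0000
    outer loop
      vertex 0.000 0.000 25.000
      vertex 8.000 23.000 25.000
      vertex 0.000 23.000 25.000
    endloop
  endfacet
  facet normal 0.0000 -1.0000 0.0000
    outer loop
      vertex 0.000 0.000 0.000
      vertex 8.000 0.000 0.000
      vertex 8.000 0.000 25.000
    endloop
  endfacet
  facet normal 0.0000 -1.0000 0.0000
    outer loop
      vertex 0.000 0.000 0.000
      vertex 8.000 0.000 25.000
      vertex 0.000 0.000 25.000
    endloop
  endfacet
  facet normal 0.0000 1.0000 0.0000
    outer loop
      vertex 8.000 23.000 25.000
      vertex 8.000 23.000 0.000
      vertex 0.000 23.000 0.000
    endloop
  endfacet
  facet normal 0.0000 1.0000 0.0000
    outer loop
      vertex 0.000 23.000 25.000
      vertex 8.000 23.000 25.000
      vertex 0.000 23.000 0.000
    endloop
  endfacet
  facet normal -1.0000 0.0000 0.0000
    outer loop
      vertex 0.000 23.000 25.000
      vertex 0.000 23.000 0.000
      vertex 0.000 0.000 0.000
    endloop
  endfacet
  facet normal -1.0000 0.0000 0.0000
    outer loop
      vertex 0.000 0.000 25.000
      vertex 0.000 23.000 25.000
      vertex 0.000 0.000 0.000
    endloop
  endfacet
  facet normal 1.0000 0.0000 0.0000
    outer loop
      vertex 8.000 0.000 0.000
      vertex 8.000 23.000 0.000
      vertex 8.000 23.000 25.000
    endloop
  endfacet
  facet normal 1.0000 0.0000 0.0000
    outer loop
      vertex 8.000 0.000 0.000
      vertex 8.000 23.000 25.000
      vertex 8.000 0.000 25.000
    endloop
  endfacet
endsolid part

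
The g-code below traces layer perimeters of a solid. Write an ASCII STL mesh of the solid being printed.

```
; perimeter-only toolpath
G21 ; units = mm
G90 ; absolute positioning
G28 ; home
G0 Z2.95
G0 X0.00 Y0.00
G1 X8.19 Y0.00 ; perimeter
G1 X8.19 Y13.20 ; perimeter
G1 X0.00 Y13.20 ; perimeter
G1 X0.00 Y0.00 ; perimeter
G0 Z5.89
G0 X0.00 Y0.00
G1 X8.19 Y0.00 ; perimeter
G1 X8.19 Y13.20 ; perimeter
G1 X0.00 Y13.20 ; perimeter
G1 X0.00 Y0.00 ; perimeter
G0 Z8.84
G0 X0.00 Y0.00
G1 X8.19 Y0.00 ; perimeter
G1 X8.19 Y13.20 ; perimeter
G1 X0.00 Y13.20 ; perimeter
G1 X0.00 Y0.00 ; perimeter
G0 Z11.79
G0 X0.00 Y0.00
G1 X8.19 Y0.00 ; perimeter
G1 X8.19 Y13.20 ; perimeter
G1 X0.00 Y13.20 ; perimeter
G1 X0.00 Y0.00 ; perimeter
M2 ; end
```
solid part
  facet normal 0.0000 0.0000 -1.0000
    outer loop
      vertex 8.19 13.20 0.00
      vertex 8.19 0.00 0.00
      vertex 0.00 0.00 0.00
    endloop
  endfacet
  facet normal 0.0000 0.0000 -1.0000
    outer loop
      vertex 0.00 13.20 0.00
      vertex 8.19 13.20 0.00
      vertex 0.00 0.00 0.00
    endloop
  endfacet
  facet normal 0.0000 0.0000 1.0000
    outer loop
      vertex 0.00 0.00 11.79
      vertex 8.19 0.00 11.79
      vertex 8.19 13.20 11.79
    endloop
  endfacet
  facet normal 0.0000 0.0000 1.0000
    outer loop
      vertex 0.00 0.00 11.79
      vertex 8.19 13.20 11.79
      vertex 0.00 13.20 11.79
    endloop
  endfacet
  facet normal 0.0000 -1.0000 0.0000
    outer loop
      vertex 0.00 0.00 0.00
      vertex 8.19 0.00 0.00
      vertex 8.19 0.00 11.79
    endloop
  endfacet
  facet normal 0.0000 -1.0000 0.0000
    outer loop
      vertex 0.00 0.00 0.00
      vertex 8.19 0.00 11.79
      vertex 0.00 0.00 11.79
    endloop
  endfacet
  facet normal 0.0000 1.0000 0.0000
    outer loop
      vertex 8.19 13.20 11.79
      vertex 8.19 13.20 0.00
      vertex 0.00 13.20 0.00
    endloop
  endfacet
  facet normal 0.0000 1.0000 0.0000
    outer loop
      vertex 0.00 13.20 11.79
      vertex 8.19 13.20 11.79
      vertex 0.00 13.20 0.00
    endloop
  endfacet
  facet normal -1.0000 0.0000 0.0000
    outer loop
      vertex 0.00 13.20 11.79
      vertex 0.00 13.20 0.00
      vertex 0.00 0.00 0.00
    endloop
  endfacet
  facet normal -1.0000 0.0000 0.0000
    outer loop
      vertex 0.00 0.00 11.79
      vertex 0.00 13.20 11.79
      vertex 0.00 0.00 0.00
    endloop
  endfacet
  facet normal 1.0000 0.0000 0.0000
    outer loop
      vertex 8.19 0.00 0.00
      vertex 8.19 13.20 0.00
      vertex 8.19 13.20 11.79
    endloop
  endfacet
  facet normal 1.0000 0.0000 0.0000
    outer loop
      vertex 8.19 0.00 0.00
      vertex 8.19 13.20 11.79
      vertex 8.19 0.00 11.79
    endloop
  endfacet
endsolid part

The G0 Z moves step by Δz≈2.95 mm. Every layer's G1 loop is the same polygon, so the solid is a straight extrusion of it from z=0 to z≈11.8. Closing with flat bottom and top caps and triangulating gives 12 facets — a rectangular box, roughly 8.19 × 13.2 mm footprint and 11.8 mm tall.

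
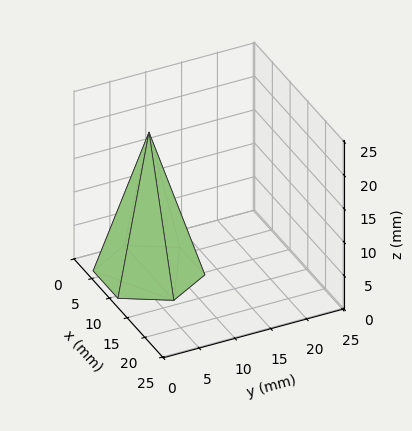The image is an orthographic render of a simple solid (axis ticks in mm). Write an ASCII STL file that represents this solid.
Reading the render: the shape is a regular 6-sided pyramid, base circumscribed radius ≈ 7 mm, apex at z ≈ 21 mm (dimensions read to the nearest mm from the axis ticks). For the STL, each face is triangulated and given an outward normal.

solid part
  facet normal 0.0000 0.0000 -1.0000
    outer loop
      vertex 3.500 13.062 0.000
      vertex 10.500 13.062 0.000
      vertex 14.000 7.000 0.000
    endloop
  endfacet
  facet normal 0.0000 0.0000 -1.0000
    outer loop
      vertex 0.000 7.000 0.000
      vertex 3.500 13.062 0.000
      vertex 14.000 7.000 0.000
    endloop
  endfacet
  facet normal 0.0000 0.0000 -1.0000
    outer loop
      vertex 3.500 0.938 0.000
      vertex 0.000 7.000 0.000
      vertex 14.000 7.000 0.000
    endloop
  endfacet
  facet normal 0.0000 0.0000 -1.0000
    outer loop
      vertex 10.500 0.938 0.000
      vertex 3.500 0.938 0.000
      vertex 14.000 7.000 0.000
    endloop
  endfacet
  facet normal 0.8320 0.4804 0.2773
    outer loop
      vertex 14.000 7.000 0.000
      vertex 10.500 13.062 0.000
      vertex 7.000 7.000 21.000
    endloop
  endfacet
  facet normal 0.0000 0.9608 0.2773
    outer loop
      vertex 10.500 13.062 0.000
      vertex 3.500 13.062 0.000
      vertex 7.000 7.000 21.000
    endloop
  endfacet
  facet normal -0.8320 0.4804 0.2773
    outer loop
      vertex 3.500 13.062 0.000
      vertex 0.000 7.000 0.000
      vertex 7.000 7.000 21.000
    endloop
  endfacet
  facet normal -0.8320 -0.4804 0.2773
    outer loop
      vertex 0.000 7.000 0.000
      vertex 3.500 0.938 0.000
      vertex 7.000 7.000 21.000
    endloop
  endfacet
  facet normal 0.0000 -0.9608 0.2773
    outer loop
      vertex 3.500 0.938 0.000
      vertex 10.500 0.938 0.000
      vertex 7.000 7.000 21.000
    endloop
  endfacet
  facet normal 0.8320 -0.4804 0.2773
    outer loop
      vertex 10.500 0.938 0.000
      vertex 14.000 7.000 0.000
      vertex 7.000 7.000 21.000
    endloop
  endfacet
endsolid part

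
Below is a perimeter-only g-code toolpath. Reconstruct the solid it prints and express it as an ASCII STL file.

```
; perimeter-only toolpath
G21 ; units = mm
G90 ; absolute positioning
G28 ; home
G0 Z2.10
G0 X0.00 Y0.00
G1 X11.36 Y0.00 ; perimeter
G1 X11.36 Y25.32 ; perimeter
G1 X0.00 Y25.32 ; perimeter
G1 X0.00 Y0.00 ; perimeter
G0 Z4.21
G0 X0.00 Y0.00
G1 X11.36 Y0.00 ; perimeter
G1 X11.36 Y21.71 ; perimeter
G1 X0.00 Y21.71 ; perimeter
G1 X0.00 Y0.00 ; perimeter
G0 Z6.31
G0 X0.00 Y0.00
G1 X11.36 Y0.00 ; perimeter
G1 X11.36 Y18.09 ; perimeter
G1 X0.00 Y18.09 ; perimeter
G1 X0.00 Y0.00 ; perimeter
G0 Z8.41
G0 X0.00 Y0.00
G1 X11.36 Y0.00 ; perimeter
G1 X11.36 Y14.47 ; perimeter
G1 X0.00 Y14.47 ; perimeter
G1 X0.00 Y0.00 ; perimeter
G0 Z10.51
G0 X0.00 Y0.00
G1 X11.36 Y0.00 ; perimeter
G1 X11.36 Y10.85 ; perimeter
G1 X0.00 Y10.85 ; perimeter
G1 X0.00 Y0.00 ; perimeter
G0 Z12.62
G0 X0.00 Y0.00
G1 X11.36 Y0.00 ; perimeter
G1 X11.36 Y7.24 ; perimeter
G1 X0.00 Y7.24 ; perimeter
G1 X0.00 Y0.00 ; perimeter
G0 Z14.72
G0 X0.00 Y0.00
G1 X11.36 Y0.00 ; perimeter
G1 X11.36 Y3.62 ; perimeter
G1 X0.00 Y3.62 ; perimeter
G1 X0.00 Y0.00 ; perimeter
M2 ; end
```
solid part
  facet normal 0.0000 0.0000 -1.0000
    outer loop
      vertex 11.36 28.94 0.00
      vertex 11.36 0.00 0.00
      vertex 0.00 0.00 0.00
    endloop
  endfacet
  facet normal 0.0000 0.0000 -1.0000
    outer loop
      vertex 0.00 28.94 0.00
      vertex 11.36 28.94 0.00
      vertex 0.00 0.00 0.00
    endloop
  endfacet
  facet normal 0.0000 -1.0000 0.0000
    outer loop
      vertex 0.00 0.00 0.00
      vertex 11.36 0.00 0.00
      vertex 11.36 0.00 16.82
    endloop
  endfacet
  facet normal 0.0000 -1.0000 0.0000
    outer loop
      vertex 0.00 0.00 0.00
      vertex 11.36 0.00 16.82
      vertex 0.00 0.00 16.82
    endloop
  endfacet
  facet normal 0.0000 0.5025 0.8646
    outer loop
      vertex 0.00 0.00 16.82
      vertex 11.36 0.00 16.82
      vertex 11.36 28.94 0.00
    endloop
  endfacet
  facet normal 0.0000 0.5025 0.8646
    outer loop
      vertex 0.00 0.00 16.82
      vertex 11.36 28.94 0.00
      vertex 0.00 28.94 0.00
    endloop
  endfacet
  facet normal -1.0000 0.0000 0.0000
    outer loop
      vertex 0.00 0.00 16.82
      vertex 0.00 28.94 0.00
      vertex 0.00 0.00 0.00
    endloop
  endfacet
  facet normal 1.0000 0.0000 0.0000
    outer loop
      vertex 11.36 0.00 0.00
      vertex 11.36 28.94 0.00
      vertex 11.36 0.00 16.82
    endloop
  endfacet
endsolid part

The G0 Z moves step by Δz≈2.10 mm. The G1 loops shrink linearly with z, so the solid tapers from its base footprint up to z≈16.8. Closing with a flat bottom cap and the tapered top and triangulating gives 8 facets — a wedge (ramp): 11.4 × 28.9 mm base, rising to 16.8 mm along the y=0 edge and sloping linearly to z=0 at y=28.9.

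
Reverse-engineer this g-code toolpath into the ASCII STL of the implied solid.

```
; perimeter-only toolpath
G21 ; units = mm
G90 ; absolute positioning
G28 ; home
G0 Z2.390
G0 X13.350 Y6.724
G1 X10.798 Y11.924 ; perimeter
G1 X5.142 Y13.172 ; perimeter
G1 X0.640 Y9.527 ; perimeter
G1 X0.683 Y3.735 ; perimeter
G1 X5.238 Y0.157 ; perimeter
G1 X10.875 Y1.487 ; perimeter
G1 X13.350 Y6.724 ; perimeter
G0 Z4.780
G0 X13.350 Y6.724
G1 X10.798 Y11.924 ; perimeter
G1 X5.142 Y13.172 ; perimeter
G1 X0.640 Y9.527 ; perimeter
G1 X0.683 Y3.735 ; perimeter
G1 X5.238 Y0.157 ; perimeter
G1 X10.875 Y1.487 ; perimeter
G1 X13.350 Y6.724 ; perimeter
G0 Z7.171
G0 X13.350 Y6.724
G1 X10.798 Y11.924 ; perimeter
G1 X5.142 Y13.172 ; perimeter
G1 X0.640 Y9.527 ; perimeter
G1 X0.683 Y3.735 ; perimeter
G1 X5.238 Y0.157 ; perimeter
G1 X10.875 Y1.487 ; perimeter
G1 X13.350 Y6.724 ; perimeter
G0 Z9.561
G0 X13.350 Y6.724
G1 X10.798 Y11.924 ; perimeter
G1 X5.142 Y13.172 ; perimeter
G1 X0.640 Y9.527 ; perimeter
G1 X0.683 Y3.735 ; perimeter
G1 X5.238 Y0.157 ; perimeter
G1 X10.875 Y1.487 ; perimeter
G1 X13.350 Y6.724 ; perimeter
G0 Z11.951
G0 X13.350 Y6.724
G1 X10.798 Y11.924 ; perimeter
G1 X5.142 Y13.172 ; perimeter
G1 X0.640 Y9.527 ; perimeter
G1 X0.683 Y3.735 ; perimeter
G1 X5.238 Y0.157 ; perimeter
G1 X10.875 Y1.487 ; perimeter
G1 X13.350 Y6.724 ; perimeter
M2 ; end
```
solid part
  facet normal 0.0000 0.0000 -1.0000
    outer loop
      vertex 5.142 13.172 0.000
      vertex 10.798 11.924 0.000
      vertex 13.350 6.724 0.000
    endloop
  endfacet
  facet normal 0.0000 0.0000 -1.0000
    outer loop
      vertex 0.640 9.527 0.000
      vertex 5.142 13.172 0.000
      vertex 13.350 6.724 0.000
    endloop
  endfacet
  facet normal 0.0000 0.0000 -1.0000
    outer loop
      vertex 0.683 3.735 0.000
      vertex 0.640 9.527 0.000
      vertex 13.350 6.724 0.000
    endloop
  endfacet
  facet normal 0.0000 0.0000 -1.0000
    outer loop
      vertex 5.238 0.157 0.000
      vertex 0.683 3.735 0.000
      vertex 13.350 6.724 0.000
    endloop
  endfacet
  facet normal 0.0000 0.0000 -1.0000
    outer loop
      vertex 10.875 1.487 0.000
      vertex 5.238 0.157 0.000
      vertex 13.350 6.724 0.000
    endloop
  endfacet
  facet normal 0.0000 0.0000 1.0000
    outer loop
      vertex 13.350 6.724 11.951
      vertex 10.798 11.924 11.951
      vertex 5.142 13.172 11.951
    endloop
  endfacet
  facet normal 0.0000 0.0000 1.0000
    outer loop
      vertex 13.350 6.724 11.951
      vertex 5.142 13.172 11.951
      vertex 0.640 9.527 11.951
    endloop
  endfacet
  facet normal 0.0000 0.0000 1.0000
    outer loop
      vertex 13.350 6.724 11.951
      vertex 0.640 9.527 11.951
      vertex 0.683 3.735 11.951
    endloop
  endfacet
  facet normal 0.0000 0.0000 1.0000
    outer loop
      vertex 13.350 6.724 11.951
      vertex 0.683 3.735 11.951
      vertex 5.238 0.157 11.951
    endloop
  endfacet
  facet normal 0.0000 0.0000 1.0000
    outer loop
      vertex 13.350 6.724 11.951
      vertex 5.238 0.157 11.951
      vertex 10.875 1.487 11.951
    endloop
  endfacet
  facet normal 0.8977 0.4406 0.0000
    outer loop
      vertex 13.350 6.724 0.000
      vertex 10.798 11.924 0.000
      vertex 10.798 11.924 11.951
    endloop
  endfacet
  facet normal 0.8977 0.4406 0.0000
    outer loop
      vertex 13.350 6.724 0.000
      vertex 10.798 11.924 11.951
      vertex 13.350 6.724 11.951
    endloop
  endfacet
  facet normal 0.2155 0.9765 0.0000
    outer loop
      vertex 10.798 11.924 0.000
      vertex 5.142 13.172 0.000
      vertex 5.142 13.172 11.951
    endloop
  endfacet
  facet normal 0.2155 0.9765 0.0000
    outer loop
      vertex 10.798 11.924 0.000
      vertex 5.142 13.172 11.951
      vertex 10.798 11.924 11.951
    endloop
  endfacet
  facet normal -0.6293 0.7772 0.0000
    outer loop
      vertex 5.142 13.172 0.000
      vertex 0.640 9.527 0.000
      vertex 0.640 9.527 11.951
    endloop
  endfacet
  facet normal -0.6293 0.7772 0.0000
    outer loop
      vertex 5.142 13.172 0.000
      vertex 0.640 9.527 11.951
      vertex 5.142 13.172 11.951
    endloop
  endfacet
  facet normal -1.0000 -0.0074 0.0000
    outer loop
      vertex 0.640 9.527 0.000
      vertex 0.683 3.735 0.000
      vertex 0.683 3.735 11.951
    endloop
  endfacet
  facet normal -1.0000 -0.0074 0.0000
    outer loop
      vertex 0.640 9.527 0.000
      vertex 0.683 3.735 11.951
      vertex 0.640 9.527 11.951
    endloop
  endfacet
  facet normal -0.6177 -0.7864 0.0000
    outer loop
      vertex 0.683 3.735 0.000
      vertex 5.238 0.157 0.000
      vertex 5.238 0.157 11.951
    endloop
  endfacet
  facet normal -0.6177 -0.7864 0.0000
    outer loop
      vertex 0.683 3.735 0.000
      vertex 5.238 0.157 11.951
      vertex 0.683 3.735 11.951
    endloop
  endfacet
  facet normal 0.2296 -0.9733 0.0000
    outer loop
      vertex 5.238 0.157 0.000
      vertex 10.875 1.487 0.000
      vertex 10.875 1.487 11.951
    endloop
  endfacet
  facet normal 0.2296 -0.9733 0.0000
    outer loop
      vertex 5.238 0.157 0.000
      vertex 10.875 1.487 11.951
      vertex 5.238 0.157 11.951
    endloop
  endfacet
  facet normal 0.9041 -0.4273 0.0000
    outer loop
      vertex 10.875 1.487 0.000
      vertex 13.350 6.724 0.000
      vertex 13.350 6.724 11.951
    endloop
  endfacet
  facet normal 0.9041 -0.4273 0.0000
    outer loop
      vertex 10.875 1.487 0.000
      vertex 13.350 6.724 11.951
      vertex 10.875 1.487 11.951
    endloop
  endfacet
endsolid part

The G0 Z moves step by Δz≈2.390 mm. Every layer's G1 loop is the same polygon, so the solid is a straight extrusion of it from z=0 to z≈12. Closing with flat bottom and top caps and triangulating gives 24 facets — a regular 7-sided prism (a cylinder approximated with 7 flat sides), circumscribed radius ≈ 6.67 mm, height ≈ 12 mm.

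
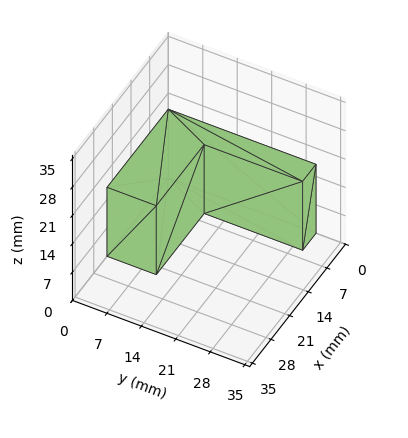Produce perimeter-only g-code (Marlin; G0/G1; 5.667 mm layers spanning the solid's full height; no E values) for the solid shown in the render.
Reading the render: the shape is an L-shaped prism: outer 23 × 30 mm, arm thicknesses ≈ 10 mm (horizontal) and 5 mm (vertical), extruded 17 mm in z (dimensions read to the nearest mm from the axis ticks). For the g-code, the solid's height is divided into equal slices at the stated Δz and each level perimeter traced with G1 moves after a G0 lift.

; perimeter-only toolpath
G21 ; units = mm
G90 ; absolute positioning
G28 ; home
; layer 1
G0 Z5.667
G0 X0.000 Y0.000
G1 X23.000 Y0.000
G1 X23.000 Y10.000
G1 X5.000 Y10.000
G1 X5.000 Y30.000
G1 X0.000 Y30.000
G1 X0.000 Y0.000
; layer 2
G0 Z11.333
G0 X0.000 Y0.000
G1 X23.000 Y0.000
G1 X23.000 Y10.000
G1 X5.000 Y10.000
G1 X5.000 Y30.000
G1 X0.000 Y30.000
G1 X0.000 Y0.000
; layer 3
G0 Z17.000
G0 X0.000 Y0.000
G1 X23.000 Y0.000
G1 X23.000 Y10.000
G1 X5.000 Y10.000
G1 X5.000 Y30.000
G1 X0.000 Y30.000
G1 X0.000 Y0.000
M2 ; end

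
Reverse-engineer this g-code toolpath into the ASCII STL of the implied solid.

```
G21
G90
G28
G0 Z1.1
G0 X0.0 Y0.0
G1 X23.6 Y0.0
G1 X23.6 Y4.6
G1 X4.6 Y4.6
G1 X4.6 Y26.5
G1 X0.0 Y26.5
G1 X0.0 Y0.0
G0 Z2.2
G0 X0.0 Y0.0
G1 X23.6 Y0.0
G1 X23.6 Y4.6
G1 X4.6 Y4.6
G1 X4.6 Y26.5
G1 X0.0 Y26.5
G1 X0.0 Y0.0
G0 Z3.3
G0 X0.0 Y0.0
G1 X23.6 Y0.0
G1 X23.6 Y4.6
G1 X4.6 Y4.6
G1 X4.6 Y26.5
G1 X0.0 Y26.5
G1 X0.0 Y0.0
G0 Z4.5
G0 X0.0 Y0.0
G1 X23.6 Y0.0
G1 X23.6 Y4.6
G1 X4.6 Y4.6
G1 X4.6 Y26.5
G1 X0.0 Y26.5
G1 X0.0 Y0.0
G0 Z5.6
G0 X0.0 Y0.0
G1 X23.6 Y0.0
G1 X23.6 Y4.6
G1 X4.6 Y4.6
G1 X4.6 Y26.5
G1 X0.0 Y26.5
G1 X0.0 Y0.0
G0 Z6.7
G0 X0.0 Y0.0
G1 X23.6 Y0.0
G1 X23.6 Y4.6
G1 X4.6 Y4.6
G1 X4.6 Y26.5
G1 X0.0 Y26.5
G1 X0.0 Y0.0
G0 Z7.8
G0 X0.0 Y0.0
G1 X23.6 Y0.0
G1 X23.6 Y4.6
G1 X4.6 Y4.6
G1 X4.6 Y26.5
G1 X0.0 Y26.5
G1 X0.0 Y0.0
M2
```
solid part
  facet normal 0.0000 0.0000 -1.0000
    outer loop
      vertex 23.6 4.6 0.0
      vertex 23.6 0.0 0.0
      vertex 0.0 0.0 0.0
    endloop
  endfacet
  facet normal 0.0000 0.0000 -1.0000
    outer loop
      vertex 4.6 4.6 0.0
      vertex 23.6 4.6 0.0
      vertex 0.0 0.0 0.0
    endloop
  endfacet
  facet normal 0.0000 0.0000 -1.0000
    outer loop
      vertex 4.6 26.5 0.0
      vertex 4.6 4.6 0.0
      vertex 0.0 0.0 0.0
    endloop
  endfacet
  facet normal 0.0000 0.0000 -1.0000
    outer loop
      vertex 0.0 26.5 0.0
      vertex 4.6 26.5 0.0
      vertex 0.0 0.0 0.0
    endloop
  endfacet
  facet normal 0.0000 0.0000 1.0000
    outer loop
      vertex 0.0 0.0 7.8
      vertex 23.6 0.0 7.8
      vertex 23.6 4.6 7.8
    endloop
  endfacet
  facet normal 0.0000 0.0000 1.0000
    outer loop
      vertex 0.0 0.0 7.8
      vertex 23.6 4.6 7.8
      vertex 4.6 4.6 7.8
    endloop
  endfacet
  facet normal 0.0000 0.0000 1.0000
    outer loop
      vertex 0.0 0.0 7.8
      vertex 4.6 4.6 7.8
      vertex 4.6 26.5 7.8
    endloop
  endfacet
  facet normal 0.0000 0.0000 1.0000
    outer loop
      vertex 0.0 0.0 7.8
      vertex 4.6 26.5 7.8
      vertex 0.0 26.5 7.8
    endloop
  endfacet
  facet normal 0.0000 -1.0000 0.0000
    outer loop
      vertex 0.0 0.0 0.0
      vertex 23.6 0.0 0.0
      vertex 23.6 0.0 7.8
    endloop
  endfacet
  facet normal 0.0000 -1.0000 0.0000
    outer loop
      vertex 0.0 0.0 0.0
      vertex 23.6 0.0 7.8
      vertex 0.0 0.0 7.8
    endloop
  endfacet
  facet normal 1.0000 0.0000 0.0000
    outer loop
      vertex 23.6 0.0 0.0
      vertex 23.6 4.6 0.0
      vertex 23.6 4.6 7.8
    endloop
  endfacet
  facet normal 1.0000 0.0000 0.0000
    outer loop
      vertex 23.6 0.0 0.0
      vertex 23.6 4.6 7.8
      vertex 23.6 0.0 7.8
    endloop
  endfacet
  facet normal 0.0000 1.0000 0.0000
    outer loop
      vertex 23.6 4.6 0.0
      vertex 4.6 4.6 0.0
      vertex 4.6 4.6 7.8
    endloop
  endfacet
  facet normal 0.0000 1.0000 0.0000
    outer loop
      vertex 23.6 4.6 0.0
      vertex 4.6 4.6 7.8
      vertex 23.6 4.6 7.8
    endloop
  endfacet
  facet normal 1.0000 0.0000 0.0000
    outer loop
      vertex 4.6 4.6 0.0
      vertex 4.6 26.5 0.0
      vertex 4.6 26.5 7.8
    endloop
  endfacet
  facet normal 1.0000 0.0000 0.0000
    outer loop
      vertex 4.6 4.6 0.0
      vertex 4.6 26.5 7.8
      vertex 4.6 4.6 7.8
    endloop
  endfacet
  facet normal 0.0000 1.0000 0.0000
    outer loop
      vertex 4.6 26.5 0.0
      vertex 0.0 26.5 0.0
      vertex 0.0 26.5 7.8
    endloop
  endfacet
  facet normal 0.0000 1.0000 0.0000
    outer loop
      vertex 4.6 26.5 0.0
      vertex 0.0 26.5 7.8
      vertex 4.6 26.5 7.8
    endloop
  endfacet
  facet normal -1.0000 0.0000 0.0000
    outer loop
      vertex 0.0 26.5 0.0
      vertex 0.0 0.0 0.0
      vertex 0.0 0.0 7.8
    endloop
  endfacet
  facet normal -1.0000 0.0000 0.0000
    outer loop
      vertex 0.0 26.5 0.0
      vertex 0.0 0.0 7.8
      vertex 0.0 26.5 7.8
    endloop
  endfacet
endsolid part

The G0 Z moves step by Δz≈1.1 mm. Every layer's G1 loop is the same polygon, so the solid is a straight extrusion of it from z=0 to z≈7.8. Closing with flat bottom and top caps and triangulating gives 20 facets — an L-shaped prism: outer 23.6 × 26.5 mm, arm thicknesses ≈ 4.6 mm (horizontal) and 4.6 mm (vertical), extruded 7.8 mm in z.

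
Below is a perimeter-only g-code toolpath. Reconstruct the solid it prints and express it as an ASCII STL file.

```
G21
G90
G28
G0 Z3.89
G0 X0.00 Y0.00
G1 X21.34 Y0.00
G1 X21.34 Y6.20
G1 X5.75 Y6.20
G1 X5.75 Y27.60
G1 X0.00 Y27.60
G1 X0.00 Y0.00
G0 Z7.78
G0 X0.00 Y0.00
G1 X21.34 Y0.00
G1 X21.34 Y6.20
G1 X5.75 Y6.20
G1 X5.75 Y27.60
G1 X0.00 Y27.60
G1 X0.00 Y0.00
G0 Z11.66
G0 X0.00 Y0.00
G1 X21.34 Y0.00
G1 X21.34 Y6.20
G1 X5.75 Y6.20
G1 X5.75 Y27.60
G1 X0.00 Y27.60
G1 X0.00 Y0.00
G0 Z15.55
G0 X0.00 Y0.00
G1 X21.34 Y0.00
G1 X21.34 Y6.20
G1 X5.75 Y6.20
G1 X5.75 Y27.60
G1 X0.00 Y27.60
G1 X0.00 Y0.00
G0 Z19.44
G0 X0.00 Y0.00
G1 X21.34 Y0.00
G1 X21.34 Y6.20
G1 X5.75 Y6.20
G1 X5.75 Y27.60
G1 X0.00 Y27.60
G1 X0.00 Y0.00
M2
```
solid part
  facet normal 0.0000 0.0000 -1.0000
    outer loop
      vertex 21.34 6.20 0.00
      vertex 21.34 0.00 0.00
      vertex 0.00 0.00 0.00
    endloop
  endfacet
  facet normal 0.0000 0.0000 -1.0000
    outer loop
      vertex 5.75 6.20 0.00
      vertex 21.34 6.20 0.00
      vertex 0.00 0.00 0.00
    endloop
  endfacet
  facet normal 0.0000 0.0000 -1.0000
    outer loop
      vertex 5.75 27.60 0.00
      vertex 5.75 6.20 0.00
      vertex 0.00 0.00 0.00
    endloop
  endfacet
  facet normal 0.0000 0.0000 -1.0000
    outer loop
      vertex 0.00 27.60 0.00
      vertex 5.75 27.60 0.00
      vertex 0.00 0.00 0.00
    endloop
  endfacet
  facet normal 0.0000 0.0000 1.0000
    outer loop
      vertex 0.00 0.00 19.44
      vertex 21.34 0.00 19.44
      vertex 21.34 6.20 19.44
    endloop
  endfacet
  facet normal 0.0000 0.0000 1.0000
    outer loop
      vertex 0.00 0.00 19.44
      vertex 21.34 6.20 19.44
      vertex 5.75 6.20 19.44
    endloop
  endfacet
  facet normal 0.0000 0.0000 1.0000
    outer loop
      vertex 0.00 0.00 19.44
      vertex 5.75 6.20 19.44
      vertex 5.75 27.60 19.44
    endloop
  endfacet
  facet normal 0.0000 0.0000 1.0000
    outer loop
      vertex 0.00 0.00 19.44
      vertex 5.75 27.60 19.44
      vertex 0.00 27.60 19.44
    endloop
  endfacet
  facet normal 0.0000 -1.0000 0.0000
    outer loop
      vertex 0.00 0.00 0.00
      vertex 21.34 0.00 0.00
      vertex 21.34 0.00 19.44
    endloop
  endfacet
  facet normal 0.0000 -1.0000 0.0000
    outer loop
      vertex 0.00 0.00 0.00
      vertex 21.34 0.00 19.44
      vertex 0.00 0.00 19.44
    endloop
  endfacet
  facet normal 1.0000 0.0000 0.0000
    outer loop
      vertex 21.34 0.00 0.00
      vertex 21.34 6.20 0.00
      vertex 21.34 6.20 19.44
    endloop
  endfacet
  facet normal 1.0000 0.0000 0.0000
    outer loop
      vertex 21.34 0.00 0.00
      vertex 21.34 6.20 19.44
      vertex 21.34 0.00 19.44
    endloop
  endfacet
  facet normal 0.0000 1.0000 0.0000
    outer loop
      vertex 21.34 6.20 0.00
      vertex 5.75 6.20 0.00
      vertex 5.75 6.20 19.44
    endloop
  endfacet
  facet normal 0.0000 1.0000 0.0000
    outer loop
      vertex 21.34 6.20 0.00
      vertex 5.75 6.20 19.44
      vertex 21.34 6.20 19.44
    endloop
  endfacet
  facet normal 1.0000 0.0000 0.0000
    outer loop
      vertex 5.75 6.20 0.00
      vertex 5.75 27.60 0.00
      vertex 5.75 27.60 19.44
    endloop
  endfacet
  facet normal 1.0000 0.0000 0.0000
    outer loop
      vertex 5.75 6.20 0.00
      vertex 5.75 27.60 19.44
      vertex 5.75 6.20 19.44
    endloop
  endfacet
  facet normal 0.0000 1.0000 0.0000
    outer loop
      vertex 5.75 27.60 0.00
      vertex 0.00 27.60 0.00
      vertex 0.00 27.60 19.44
    endloop
  endfacet
  facet normal 0.0000 1.0000 0.0000
    outer loop
      vertex 5.75 27.60 0.00
      vertex 0.00 27.60 19.44
      vertex 5.75 27.60 19.44
    endloop
  endfacet
  facet normal -1.0000 0.0000 0.0000
    outer loop
      vertex 0.00 27.60 0.00
      vertex 0.00 0.00 0.00
      vertex 0.00 0.00 19.44
    endloop
  endfacet
  facet normal -1.0000 0.0000 0.0000
    outer loop
      vertex 0.00 27.60 0.00
      vertex 0.00 0.00 19.44
      vertex 0.00 27.60 19.44
    endloop
  endfacet
endsolid part

The G0 Z moves step by Δz≈3.89 mm. Every layer's G1 loop is the same polygon, so the solid is a straight extrusion of it from z=0 to z≈19.4. Closing with flat bottom and top caps and triangulating gives 20 facets — an L-shaped prism: outer 21.3 × 27.6 mm, arm thicknesses ≈ 6.2 mm (horizontal) and 5.75 mm (vertical), extruded 19.4 mm in z.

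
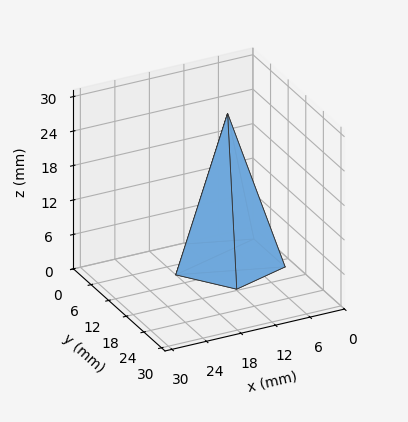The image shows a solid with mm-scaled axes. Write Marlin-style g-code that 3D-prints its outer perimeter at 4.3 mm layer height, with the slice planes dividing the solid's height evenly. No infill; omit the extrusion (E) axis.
Reading the render: the shape is a regular 5-sided pyramid, base circumscribed radius ≈ 9 mm, apex at z ≈ 26 mm (dimensions read to the nearest mm from the axis ticks). For the g-code, the solid's height is divided into equal slices at the stated Δz and each level perimeter traced with G1 moves after a G0 lift.

; perimeter-only toolpath
G21 ; units = mm
G90 ; absolute positioning
G28 ; home
; layer 1
G0 Z4.3
G0 X16.5 Y9.0
G1 X11.3 Y16.2
G1 X2.9 Y13.4
G1 X2.9 Y4.6
G1 X11.3 Y1.8
G1 X16.5 Y9.0
; layer 2
G0 Z8.7
G0 X15.0 Y9.0
G1 X10.9 Y14.7
G1 X4.1 Y12.5
G1 X4.1 Y5.5
G1 X10.9 Y3.3
G1 X15.0 Y9.0
; layer 3
G0 Z13.0
G0 X13.5 Y9.0
G1 X10.4 Y13.3
G1 X5.3 Y11.7
G1 X5.3 Y6.3
G1 X10.4 Y4.7
G1 X13.5 Y9.0
; layer 4
G0 Z17.3
G0 X12.0 Y9.0
G1 X9.9 Y11.9
G1 X6.6 Y10.8
G1 X6.6 Y7.2
G1 X9.9 Y6.1
G1 X12.0 Y9.0
; layer 5
G0 Z21.7
G0 X10.5 Y9.0
G1 X9.5 Y10.4
G1 X7.8 Y9.9
G1 X7.8 Y8.1
G1 X9.5 Y7.6
G1 X10.5 Y9.0
M2 ; end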